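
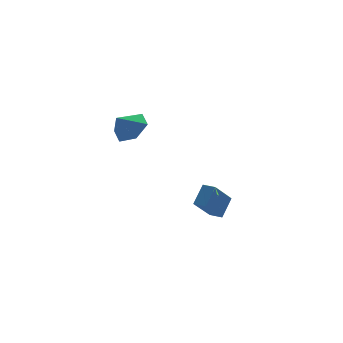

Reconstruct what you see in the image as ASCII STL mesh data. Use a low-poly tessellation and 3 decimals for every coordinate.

solid 
facet normal -0.574 -0.384 0.723
outer loop
vertex 3.252 1.464 -2.222
vertex 2.754 2.087 -2.287
vertex 2.497 0.759 -3.196
endloop
endfacet
facet normal 0.622 -0.779 0.081
outer loop
vertex 3.686 1.553 -4.693
vertex 3.252 1.464 -2.222
vertex 2.497 0.759 -3.196
endloop
endfacet
facet normal -0.574 -0.384 0.723
outer loop
vertex 2.497 0.759 -3.196
vertex 2.754 2.087 -2.287
vertex 1.999 1.381 -3.261
endloop
endfacet
facet normal -0.531 -0.497 -0.686
outer loop
vertex 1.999 1.381 -3.261
vertex 3.686 1.553 -4.693
vertex 2.497 0.759 -3.196
endloop
endfacet
facet normal 0.532 0.497 0.686
outer loop
vertex 3.252 1.464 -2.222
vertex 3.943 2.881 -3.784
vertex 2.754 2.087 -2.287
endloop
endfacet
facet normal 0.623 -0.778 0.081
outer loop
vertex 4.441 2.259 -3.719
vertex 3.252 1.464 -2.222
vertex 3.686 1.553 -4.693
endloop
endfacet
facet normal 0.531 0.497 0.686
outer loop
vertex 4.441 2.259 -3.719
vertex 3.943 2.881 -3.784
vertex 3.252 1.464 -2.222
endloop
endfacet
facet normal -0.623 0.778 -0.082
outer loop
vertex 2.754 2.087 -2.287
vertex 3.943 2.881 -3.784
vertex 1.999 1.381 -3.261
endloop
endfacet
facet normal -0.532 -0.497 -0.686
outer loop
vertex 3.188 2.176 -4.758
vertex 3.686 1.553 -4.693
vertex 1.999 1.381 -3.261
endloop
endfacet
facet normal -0.622 0.778 -0.081
outer loop
vertex 1.999 1.381 -3.261
vertex 3.943 2.881 -3.784
vertex 3.188 2.176 -4.758
endloop
endfacet
facet normal 0.574 0.384 -0.723
outer loop
vertex 3.188 2.176 -4.758
vertex 4.441 2.259 -3.719
vertex 3.686 1.553 -4.693
endloop
endfacet
facet normal 0.574 0.384 -0.723
outer loop
vertex 3.943 2.881 -3.784
vertex 4.441 2.259 -3.719
vertex 3.188 2.176 -4.758
endloop
endfacet
facet normal 0.653 0.171 -0.738
outer loop
vertex -0.763 1.503 3.888
vertex -1.485 1.129 3.162
vertex -1.471 2.188 3.42
endloop
endfacet
facet normal -0.077 0.507 0.859
outer loop
vertex -0.763 1.503 3.888
vertex -1.471 2.188 3.42
vertex -2.315 0.911 4.098
endloop
endfacet
facet normal 0.653 0.171 -0.738
outer loop
vertex -1.471 2.188 3.42
vertex -1.485 1.129 3.162
vertex -2.193 1.814 2.694
endloop
endfacet
facet normal -0.684 0.639 0.351
outer loop
vertex -1.471 2.188 3.42
vertex -2.193 1.814 2.694
vertex -2.315 0.911 4.098
endloop
endfacet
facet normal 0.653 0.171 -0.738
outer loop
vertex -2.193 1.814 2.694
vertex -1.485 1.129 3.162
vertex -2.207 0.755 2.436
endloop
endfacet
facet normal -0.997 0.030 -0.068
outer loop
vertex -2.193 1.814 2.694
vertex -2.207 0.755 2.436
vertex -2.315 0.911 4.098
endloop
endfacet
facet normal 0.653 0.171 -0.738
outer loop
vertex -2.207 0.755 2.436
vertex -1.485 1.129 3.162
vertex -1.5 0.07 2.903
endloop
endfacet
facet normal -0.703 -0.711 0.021
outer loop
vertex -2.207 0.755 2.436
vertex -1.5 0.07 2.903
vertex -2.315 0.911 4.098
endloop
endfacet
facet normal 0.653 0.171 -0.738
outer loop
vertex -1.5 0.07 2.903
vertex -1.485 1.129 3.162
vertex -0.778 0.444 3.629
endloop
endfacet
facet normal -0.095 -0.843 0.529
outer loop
vertex -1.5 0.07 2.903
vertex -0.778 0.444 3.629
vertex -2.315 0.911 4.098
endloop
endfacet
facet normal 0.653 0.171 -0.738
outer loop
vertex -0.778 0.444 3.629
vertex -1.485 1.129 3.162
vertex -0.763 1.503 3.888
endloop
endfacet
facet normal 0.218 -0.235 0.947
outer loop
vertex -0.778 0.444 3.629
vertex -0.763 1.503 3.888
vertex -2.315 0.911 4.098
endloop
endfacet

endsolid


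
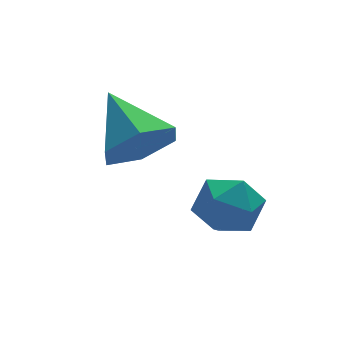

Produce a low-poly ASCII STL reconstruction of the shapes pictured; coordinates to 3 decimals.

solid 
facet normal -0.910 -0.393 0.128
outer loop
vertex 2.156 -2.205 1.268
vertex 2.393 -2.804 1.112
vertex 2.394 -2.602 1.742
endloop
endfacet
facet normal -0.816 0.171 0.553
outer loop
vertex 2.156 -2.205 1.268
vertex 2.394 -2.602 1.742
vertex 2.535 -1.955 1.75
endloop
endfacet
facet normal -0.663 0.735 0.140
outer loop
vertex 2.156 -2.205 1.268
vertex 2.535 -1.955 1.75
vertex 2.622 -1.757 1.123
endloop
endfacet
facet normal -0.665 0.517 -0.539
outer loop
vertex 2.156 -2.205 1.268
vertex 2.622 -1.757 1.123
vertex 2.533 -2.282 0.729
endloop
endfacet
facet normal -0.818 -0.181 -0.546
outer loop
vertex 2.156 -2.205 1.268
vertex 2.533 -2.282 0.729
vertex 2.393 -2.804 1.112
endloop
endfacet
facet normal -0.249 0.042 0.968
outer loop
vertex 2.535 -1.955 1.75
vertex 2.394 -2.602 1.742
vertex 3.007 -2.398 1.891
endloop
endfacet
facet normal -0.403 -0.871 0.280
outer loop
vertex 2.394 -2.602 1.742
vertex 2.393 -2.804 1.112
vertex 2.918 -2.923 1.497
endloop
endfacet
facet normal -0.253 -0.527 -0.811
outer loop
vertex 2.393 -2.804 1.112
vertex 2.533 -2.282 0.729
vertex 3.005 -2.725 0.87
endloop
endfacet
facet normal -0.006 0.601 -0.799
outer loop
vertex 2.533 -2.282 0.729
vertex 2.622 -1.757 1.123
vertex 3.146 -2.078 0.878
endloop
endfacet
facet normal -0.004 0.954 0.301
outer loop
vertex 2.622 -1.757 1.123
vertex 2.535 -1.955 1.75
vertex 3.147 -1.876 1.508
endloop
endfacet
facet normal 0.665 -0.517 0.539
outer loop
vertex 3.384 -2.475 1.352
vertex 3.007 -2.398 1.891
vertex 2.918 -2.923 1.497
endloop
endfacet
facet normal 0.663 -0.735 -0.140
outer loop
vertex 3.384 -2.475 1.352
vertex 2.918 -2.923 1.497
vertex 3.005 -2.725 0.87
endloop
endfacet
facet normal 0.816 -0.171 -0.553
outer loop
vertex 3.384 -2.475 1.352
vertex 3.005 -2.725 0.87
vertex 3.146 -2.078 0.878
endloop
endfacet
facet normal 0.910 0.393 -0.128
outer loop
vertex 3.384 -2.475 1.352
vertex 3.146 -2.078 0.878
vertex 3.147 -1.876 1.508
endloop
endfacet
facet normal 0.818 0.181 0.546
outer loop
vertex 3.384 -2.475 1.352
vertex 3.147 -1.876 1.508
vertex 3.007 -2.398 1.891
endloop
endfacet
facet normal 0.006 -0.601 0.799
outer loop
vertex 2.918 -2.923 1.497
vertex 3.007 -2.398 1.891
vertex 2.394 -2.602 1.742
endloop
endfacet
facet normal 0.004 -0.954 -0.301
outer loop
vertex 3.005 -2.725 0.87
vertex 2.918 -2.923 1.497
vertex 2.393 -2.804 1.112
endloop
endfacet
facet normal 0.249 -0.042 -0.968
outer loop
vertex 3.146 -2.078 0.878
vertex 3.005 -2.725 0.87
vertex 2.533 -2.282 0.729
endloop
endfacet
facet normal 0.403 0.871 -0.280
outer loop
vertex 3.147 -1.876 1.508
vertex 3.146 -2.078 0.878
vertex 2.622 -1.757 1.123
endloop
endfacet
facet normal 0.253 0.527 0.811
outer loop
vertex 3.007 -2.398 1.891
vertex 3.147 -1.876 1.508
vertex 2.535 -1.955 1.75
endloop
endfacet
facet normal 0.112 -0.855 -0.506
outer loop
vertex 2.336 -1.109 2.223
vertex 1.644 -1.289 2.374
vertex 1.8 -0.911 1.769
endloop
endfacet
facet normal 0.556 0.765 -0.323
outer loop
vertex 2.336 -1.109 2.223
vertex 1.8 -0.911 1.769
vertex 1.496 -0.151 3.046
endloop
endfacet
facet normal 0.112 -0.855 -0.506
outer loop
vertex 1.8 -0.911 1.769
vertex 1.644 -1.289 2.374
vertex 1.108 -1.091 1.92
endloop
endfacet
facet normal -0.320 0.779 -0.540
outer loop
vertex 1.8 -0.911 1.769
vertex 1.108 -1.091 1.92
vertex 1.496 -0.151 3.046
endloop
endfacet
facet normal 0.111 -0.856 -0.505
outer loop
vertex 1.108 -1.091 1.92
vertex 1.644 -1.289 2.374
vertex 0.953 -1.468 2.525
endloop
endfacet
facet normal -0.925 0.381 0.001
outer loop
vertex 1.108 -1.091 1.92
vertex 0.953 -1.468 2.525
vertex 1.496 -0.151 3.046
endloop
endfacet
facet normal 0.111 -0.855 -0.506
outer loop
vertex 0.953 -1.468 2.525
vertex 1.644 -1.289 2.374
vertex 1.489 -1.667 2.979
endloop
endfacet
facet normal -0.653 -0.030 0.757
outer loop
vertex 0.953 -1.468 2.525
vertex 1.489 -1.667 2.979
vertex 1.496 -0.151 3.046
endloop
endfacet
facet normal 0.112 -0.855 -0.506
outer loop
vertex 1.489 -1.667 2.979
vertex 1.644 -1.289 2.374
vertex 2.18 -1.487 2.828
endloop
endfacet
facet normal 0.224 -0.044 0.974
outer loop
vertex 1.489 -1.667 2.979
vertex 2.18 -1.487 2.828
vertex 1.496 -0.151 3.046
endloop
endfacet
facet normal 0.112 -0.855 -0.506
outer loop
vertex 2.18 -1.487 2.828
vertex 1.644 -1.289 2.374
vertex 2.336 -1.109 2.223
endloop
endfacet
facet normal 0.829 0.353 0.434
outer loop
vertex 2.18 -1.487 2.828
vertex 2.336 -1.109 2.223
vertex 1.496 -0.151 3.046
endloop
endfacet

endsolid


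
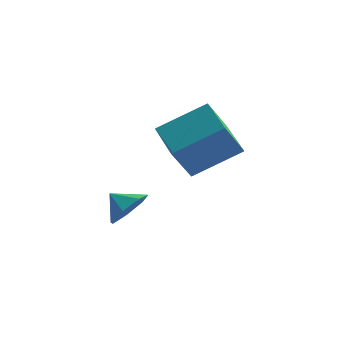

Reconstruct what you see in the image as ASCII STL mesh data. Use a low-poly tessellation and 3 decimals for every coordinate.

solid 
facet normal 0.790 -0.269 -0.550
outer loop
vertex -2.703 -0.46 -0.415
vertex -3.173 -0.208 -1.213
vertex -2.604 0.33 -0.659
endloop
endfacet
facet normal -0.049 0.300 0.953
outer loop
vertex -2.703 -0.46 -0.415
vertex -2.604 0.33 -0.659
vertex -3.987 0.068 -0.647
endloop
endfacet
facet normal 0.790 -0.269 -0.550
outer loop
vertex -2.604 0.33 -0.659
vertex -3.173 -0.208 -1.213
vertex -2.933 0.715 -1.32
endloop
endfacet
facet normal -0.151 0.820 0.552
outer loop
vertex -2.604 0.33 -0.659
vertex -2.933 0.715 -1.32
vertex -3.987 0.068 -0.647
endloop
endfacet
facet normal 0.790 -0.269 -0.550
outer loop
vertex -2.933 0.715 -1.32
vertex -3.173 -0.208 -1.213
vertex -3.443 0.405 -1.901
endloop
endfacet
facet normal -0.522 0.853 0.003
outer loop
vertex -2.933 0.715 -1.32
vertex -3.443 0.405 -1.901
vertex -3.987 0.068 -0.647
endloop
endfacet
facet normal 0.791 -0.268 -0.550
outer loop
vertex -3.443 0.405 -1.901
vertex -3.173 -0.208 -1.213
vertex -3.749 -0.368 -1.964
endloop
endfacet
facet normal -0.884 0.373 -0.283
outer loop
vertex -3.443 0.405 -1.901
vertex -3.749 -0.368 -1.964
vertex -3.987 0.068 -0.647
endloop
endfacet
facet normal 0.791 -0.269 -0.549
outer loop
vertex -3.749 -0.368 -1.964
vertex -3.173 -0.208 -1.213
vertex -3.622 -1.02 -1.462
endloop
endfacet
facet normal -0.963 -0.256 -0.089
outer loop
vertex -3.749 -0.368 -1.964
vertex -3.622 -1.02 -1.462
vertex -3.987 0.068 -0.647
endloop
endfacet
facet normal 0.791 -0.269 -0.550
outer loop
vertex -3.622 -1.02 -1.462
vertex -3.173 -0.208 -1.213
vertex -3.156 -1.061 -0.772
endloop
endfacet
facet normal -0.700 -0.564 0.439
outer loop
vertex -3.622 -1.02 -1.462
vertex -3.156 -1.061 -0.772
vertex -3.987 0.068 -0.647
endloop
endfacet
facet normal 0.790 -0.269 -0.550
outer loop
vertex -3.156 -1.061 -0.772
vertex -3.173 -0.208 -1.213
vertex -2.703 -0.46 -0.415
endloop
endfacet
facet normal -0.293 -0.315 0.903
outer loop
vertex -3.156 -1.061 -0.772
vertex -2.703 -0.46 -0.415
vertex -3.987 0.068 -0.647
endloop
endfacet
facet normal -0.293 -0.440 0.849
outer loop
vertex 0.388 -0.394 3.649
vertex -0.581 0.988 4.03
vertex -1.301 -1.29 2.602
endloop
endfacet
facet normal 0.560 -0.799 -0.220
outer loop
vertex -0.779 -0.508 1.09
vertex 0.388 -0.394 3.649
vertex -1.301 -1.29 2.602
endloop
endfacet
facet normal -0.294 -0.439 0.849
outer loop
vertex -1.301 -1.29 2.602
vertex -0.581 0.988 4.03
vertex -2.27 0.092 2.982
endloop
endfacet
facet normal -0.775 -0.411 -0.480
outer loop
vertex -2.27 0.092 2.982
vertex -0.779 -0.508 1.09
vertex -1.301 -1.29 2.602
endloop
endfacet
facet normal 0.775 0.411 0.480
outer loop
vertex 0.388 -0.394 3.649
vertex -0.059 1.77 2.518
vertex -0.581 0.988 4.03
endloop
endfacet
facet normal 0.560 -0.799 -0.220
outer loop
vertex 0.91 0.388 2.138
vertex 0.388 -0.394 3.649
vertex -0.779 -0.508 1.09
endloop
endfacet
facet normal 0.775 0.411 0.480
outer loop
vertex 0.91 0.388 2.138
vertex -0.059 1.77 2.518
vertex 0.388 -0.394 3.649
endloop
endfacet
facet normal -0.560 0.799 0.220
outer loop
vertex -0.581 0.988 4.03
vertex -0.059 1.77 2.518
vertex -2.27 0.092 2.982
endloop
endfacet
facet normal -0.775 -0.411 -0.480
outer loop
vertex -1.748 0.874 1.471
vertex -0.779 -0.508 1.09
vertex -2.27 0.092 2.982
endloop
endfacet
facet normal -0.560 0.799 0.220
outer loop
vertex -2.27 0.092 2.982
vertex -0.059 1.77 2.518
vertex -1.748 0.874 1.471
endloop
endfacet
facet normal 0.293 0.440 -0.849
outer loop
vertex -1.748 0.874 1.471
vertex 0.91 0.388 2.138
vertex -0.779 -0.508 1.09
endloop
endfacet
facet normal 0.293 0.439 -0.849
outer loop
vertex -0.059 1.77 2.518
vertex 0.91 0.388 2.138
vertex -1.748 0.874 1.471
endloop
endfacet

endsolid


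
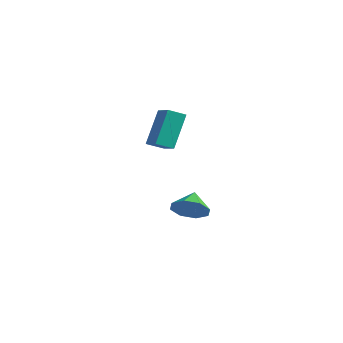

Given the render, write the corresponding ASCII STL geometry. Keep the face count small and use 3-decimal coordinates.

solid 
facet normal 0.451 -0.696 -0.559
outer loop
vertex 0.842 -2.264 -2.316
vertex 0.102 -2.195 -2.999
vertex 0.989 -1.733 -2.859
endloop
endfacet
facet normal 0.429 0.585 0.688
outer loop
vertex 0.842 -2.264 -2.316
vertex 0.989 -1.733 -2.859
vertex -0.462 -1.325 -2.301
endloop
endfacet
facet normal 0.451 -0.696 -0.559
outer loop
vertex 0.989 -1.733 -2.859
vertex 0.102 -2.195 -2.999
vertex 0.616 -1.473 -3.484
endloop
endfacet
facet normal 0.332 0.925 0.187
outer loop
vertex 0.989 -1.733 -2.859
vertex 0.616 -1.473 -3.484
vertex -0.462 -1.325 -2.301
endloop
endfacet
facet normal 0.451 -0.696 -0.559
outer loop
vertex 0.616 -1.473 -3.484
vertex 0.102 -2.195 -2.999
vertex -0.058 -1.636 -3.825
endloop
endfacet
facet normal -0.118 0.966 -0.229
outer loop
vertex 0.616 -1.473 -3.484
vertex -0.058 -1.636 -3.825
vertex -0.462 -1.325 -2.301
endloop
endfacet
facet normal 0.451 -0.696 -0.559
outer loop
vertex -0.058 -1.636 -3.825
vertex 0.102 -2.195 -2.999
vertex -0.639 -2.126 -3.683
endloop
endfacet
facet normal -0.656 0.687 -0.314
outer loop
vertex -0.058 -1.636 -3.825
vertex -0.639 -2.126 -3.683
vertex -0.462 -1.325 -2.301
endloop
endfacet
facet normal 0.451 -0.696 -0.559
outer loop
vertex -0.639 -2.126 -3.683
vertex 0.102 -2.195 -2.999
vertex -0.785 -2.657 -3.14
endloop
endfacet
facet normal -0.969 0.247 -0.019
outer loop
vertex -0.639 -2.126 -3.683
vertex -0.785 -2.657 -3.14
vertex -0.462 -1.325 -2.301
endloop
endfacet
facet normal 0.451 -0.696 -0.559
outer loop
vertex -0.785 -2.657 -3.14
vertex 0.102 -2.195 -2.999
vertex -0.412 -2.917 -2.515
endloop
endfacet
facet normal -0.871 -0.092 0.482
outer loop
vertex -0.785 -2.657 -3.14
vertex -0.412 -2.917 -2.515
vertex -0.462 -1.325 -2.301
endloop
endfacet
facet normal 0.451 -0.696 -0.559
outer loop
vertex -0.412 -2.917 -2.515
vertex 0.102 -2.195 -2.999
vertex 0.262 -2.754 -2.174
endloop
endfacet
facet normal -0.421 -0.134 0.897
outer loop
vertex -0.412 -2.917 -2.515
vertex 0.262 -2.754 -2.174
vertex -0.462 -1.325 -2.301
endloop
endfacet
facet normal 0.451 -0.696 -0.559
outer loop
vertex 0.262 -2.754 -2.174
vertex 0.102 -2.195 -2.999
vertex 0.842 -2.264 -2.316
endloop
endfacet
facet normal 0.117 0.146 0.982
outer loop
vertex 0.262 -2.754 -2.174
vertex 0.842 -2.264 -2.316
vertex -0.462 -1.325 -2.301
endloop
endfacet
facet normal -0.876 0.326 -0.355
outer loop
vertex -0.841 -3.367 3.595
vertex -0.405 -2.616 3.21
vertex -0.53 -4.456 1.827
endloop
endfacet
facet normal -0.459 -0.790 0.406
outer loop
vertex 0.565 -4.864 2.27
vertex -0.841 -3.367 3.595
vertex -0.53 -4.456 1.827
endloop
endfacet
facet normal -0.876 0.326 -0.355
outer loop
vertex -0.53 -4.456 1.827
vertex -0.405 -2.616 3.21
vertex -0.094 -3.705 1.441
endloop
endfacet
facet normal 0.148 -0.519 -0.842
outer loop
vertex -0.094 -3.705 1.441
vertex 0.565 -4.864 2.27
vertex -0.53 -4.456 1.827
endloop
endfacet
facet normal -0.148 0.518 0.843
outer loop
vertex -0.841 -3.367 3.595
vertex 0.69 -3.024 3.653
vertex -0.405 -2.616 3.21
endloop
endfacet
facet normal -0.459 -0.790 0.406
outer loop
vertex 0.254 -3.775 4.039
vertex -0.841 -3.367 3.595
vertex 0.565 -4.864 2.27
endloop
endfacet
facet normal -0.148 0.519 0.842
outer loop
vertex 0.254 -3.775 4.039
vertex 0.69 -3.024 3.653
vertex -0.841 -3.367 3.595
endloop
endfacet
facet normal 0.459 0.790 -0.406
outer loop
vertex -0.405 -2.616 3.21
vertex 0.69 -3.024 3.653
vertex -0.094 -3.705 1.441
endloop
endfacet
facet normal 0.149 -0.518 -0.842
outer loop
vertex 1.001 -4.113 1.885
vertex 0.565 -4.864 2.27
vertex -0.094 -3.705 1.441
endloop
endfacet
facet normal 0.459 0.790 -0.406
outer loop
vertex -0.094 -3.705 1.441
vertex 0.69 -3.024 3.653
vertex 1.001 -4.113 1.885
endloop
endfacet
facet normal 0.876 -0.327 0.355
outer loop
vertex 1.001 -4.113 1.885
vertex 0.254 -3.775 4.039
vertex 0.565 -4.864 2.27
endloop
endfacet
facet normal 0.876 -0.326 0.355
outer loop
vertex 0.69 -3.024 3.653
vertex 0.254 -3.775 4.039
vertex 1.001 -4.113 1.885
endloop
endfacet

endsolid


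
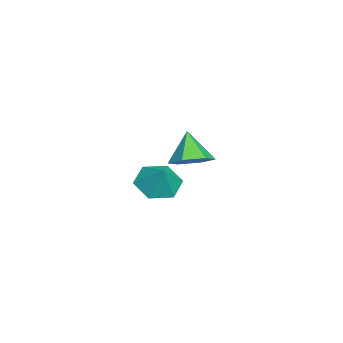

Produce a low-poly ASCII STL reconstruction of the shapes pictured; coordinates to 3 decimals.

solid 
facet normal -0.570 -0.254 -0.781
outer loop
vertex 1.525 -0.554 2.943
vertex 1.14 -1.099 3.401
vertex 0.863 -0.34 3.356
endloop
endfacet
facet normal 0.387 0.910 0.148
outer loop
vertex 1.525 -0.554 2.943
vertex 0.863 -0.34 3.356
vertex 1.72 -0.841 4.199
endloop
endfacet
facet normal -0.569 -0.254 -0.782
outer loop
vertex 0.863 -0.34 3.356
vertex 1.14 -1.099 3.401
vertex 0.477 -0.885 3.814
endloop
endfacet
facet normal -0.229 0.716 0.659
outer loop
vertex 0.863 -0.34 3.356
vertex 0.477 -0.885 3.814
vertex 1.72 -0.841 4.199
endloop
endfacet
facet normal -0.569 -0.254 -0.782
outer loop
vertex 0.477 -0.885 3.814
vertex 1.14 -1.099 3.401
vertex 0.754 -1.645 3.859
endloop
endfacet
facet normal -0.294 -0.051 0.955
outer loop
vertex 0.477 -0.885 3.814
vertex 0.754 -1.645 3.859
vertex 1.72 -0.841 4.199
endloop
endfacet
facet normal -0.569 -0.254 -0.782
outer loop
vertex 0.754 -1.645 3.859
vertex 1.14 -1.099 3.401
vertex 1.417 -1.859 3.446
endloop
endfacet
facet normal 0.259 -0.623 0.738
outer loop
vertex 0.754 -1.645 3.859
vertex 1.417 -1.859 3.446
vertex 1.72 -0.841 4.199
endloop
endfacet
facet normal -0.570 -0.254 -0.781
outer loop
vertex 1.417 -1.859 3.446
vertex 1.14 -1.099 3.401
vertex 1.802 -1.314 2.988
endloop
endfacet
facet normal 0.875 -0.428 0.226
outer loop
vertex 1.417 -1.859 3.446
vertex 1.802 -1.314 2.988
vertex 1.72 -0.841 4.199
endloop
endfacet
facet normal -0.570 -0.254 -0.781
outer loop
vertex 1.802 -1.314 2.988
vertex 1.14 -1.099 3.401
vertex 1.525 -0.554 2.943
endloop
endfacet
facet normal 0.939 0.338 -0.068
outer loop
vertex 1.802 -1.314 2.988
vertex 1.525 -0.554 2.943
vertex 1.72 -0.841 4.199
endloop
endfacet
facet normal 0.511 0.181 -0.840
outer loop
vertex -2.527 0.036 2.794
vertex -3.0 -0.499 2.391
vertex -3.216 0.291 2.43
endloop
endfacet
facet normal -0.081 0.738 0.670
outer loop
vertex -2.527 0.036 2.794
vertex -3.216 0.291 2.43
vertex -3.68 -0.741 3.509
endloop
endfacet
facet normal 0.511 0.181 -0.840
outer loop
vertex -3.216 0.291 2.43
vertex -3.0 -0.499 2.391
vertex -3.689 -0.244 2.027
endloop
endfacet
facet normal -0.803 0.564 0.194
outer loop
vertex -3.216 0.291 2.43
vertex -3.689 -0.244 2.027
vertex -3.68 -0.741 3.509
endloop
endfacet
facet normal 0.511 0.181 -0.840
outer loop
vertex -3.689 -0.244 2.027
vertex -3.0 -0.499 2.391
vertex -3.473 -1.034 1.988
endloop
endfacet
facet normal -0.962 -0.259 -0.081
outer loop
vertex -3.689 -0.244 2.027
vertex -3.473 -1.034 1.988
vertex -3.68 -0.741 3.509
endloop
endfacet
facet normal 0.511 0.181 -0.840
outer loop
vertex -3.473 -1.034 1.988
vertex -3.0 -0.499 2.391
vertex -2.784 -1.289 2.352
endloop
endfacet
facet normal -0.400 -0.909 0.121
outer loop
vertex -3.473 -1.034 1.988
vertex -2.784 -1.289 2.352
vertex -3.68 -0.741 3.509
endloop
endfacet
facet normal 0.511 0.181 -0.840
outer loop
vertex -2.784 -1.289 2.352
vertex -3.0 -0.499 2.391
vertex -2.311 -0.754 2.755
endloop
endfacet
facet normal 0.322 -0.735 0.597
outer loop
vertex -2.784 -1.289 2.352
vertex -2.311 -0.754 2.755
vertex -3.68 -0.741 3.509
endloop
endfacet
facet normal 0.511 0.181 -0.840
outer loop
vertex -2.311 -0.754 2.755
vertex -3.0 -0.499 2.391
vertex -2.527 0.036 2.794
endloop
endfacet
facet normal 0.481 0.089 0.872
outer loop
vertex -2.311 -0.754 2.755
vertex -2.527 0.036 2.794
vertex -3.68 -0.741 3.509
endloop
endfacet

endsolid


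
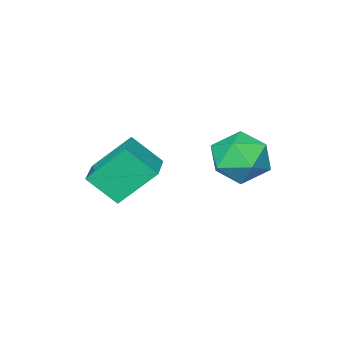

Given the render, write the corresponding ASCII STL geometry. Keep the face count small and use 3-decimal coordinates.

solid 
facet normal -0.552 0.428 0.715
outer loop
vertex 1.733 -3.861 2.243
vertex 2.821 -2.839 2.472
vertex 1.109 -2.968 1.227
endloop
endfacet
facet normal -0.721 -0.676 -0.152
outer loop
vertex 2.159 -3.781 -0.132
vertex 1.733 -3.861 2.243
vertex 1.109 -2.968 1.227
endloop
endfacet
facet normal -0.552 0.428 0.715
outer loop
vertex 1.109 -2.968 1.227
vertex 2.821 -2.839 2.472
vertex 2.197 -1.946 1.456
endloop
endfacet
facet normal -0.419 0.599 -0.682
outer loop
vertex 2.197 -1.946 1.456
vertex 2.159 -3.781 -0.132
vertex 1.109 -2.968 1.227
endloop
endfacet
facet normal 0.419 -0.599 0.682
outer loop
vertex 1.733 -3.861 2.243
vertex 3.871 -3.652 1.113
vertex 2.821 -2.839 2.472
endloop
endfacet
facet normal -0.721 -0.676 -0.152
outer loop
vertex 2.783 -4.674 0.884
vertex 1.733 -3.861 2.243
vertex 2.159 -3.781 -0.132
endloop
endfacet
facet normal 0.419 -0.599 0.682
outer loop
vertex 2.783 -4.674 0.884
vertex 3.871 -3.652 1.113
vertex 1.733 -3.861 2.243
endloop
endfacet
facet normal 0.721 0.676 0.152
outer loop
vertex 2.821 -2.839 2.472
vertex 3.871 -3.652 1.113
vertex 2.197 -1.946 1.456
endloop
endfacet
facet normal -0.419 0.599 -0.682
outer loop
vertex 3.247 -2.759 0.097
vertex 2.159 -3.781 -0.132
vertex 2.197 -1.946 1.456
endloop
endfacet
facet normal 0.721 0.676 0.152
outer loop
vertex 2.197 -1.946 1.456
vertex 3.871 -3.652 1.113
vertex 3.247 -2.759 0.097
endloop
endfacet
facet normal 0.552 -0.428 -0.715
outer loop
vertex 3.247 -2.759 0.097
vertex 2.783 -4.674 0.884
vertex 2.159 -3.781 -0.132
endloop
endfacet
facet normal 0.552 -0.428 -0.715
outer loop
vertex 3.871 -3.652 1.113
vertex 2.783 -4.674 0.884
vertex 3.247 -2.759 0.097
endloop
endfacet
facet normal -0.747 -0.583 0.320
outer loop
vertex -1.677 -1.052 1.68
vertex -1.018 -1.998 1.495
vertex -0.992 -1.462 2.531
endloop
endfacet
facet normal -0.765 0.053 0.642
outer loop
vertex -1.677 -1.052 1.68
vertex -0.992 -1.462 2.531
vertex -1.067 -0.313 2.346
endloop
endfacet
facet normal -0.821 0.555 0.136
outer loop
vertex -1.677 -1.052 1.68
vertex -1.067 -0.313 2.346
vertex -1.139 -0.137 1.194
endloop
endfacet
facet normal -0.837 0.227 -0.498
outer loop
vertex -1.677 -1.052 1.68
vertex -1.139 -0.137 1.194
vertex -1.109 -1.179 0.668
endloop
endfacet
facet normal -0.791 -0.476 -0.384
outer loop
vertex -1.677 -1.052 1.68
vertex -1.109 -1.179 0.668
vertex -1.018 -1.998 1.495
endloop
endfacet
facet normal -0.144 0.148 0.978
outer loop
vertex -1.067 -0.313 2.346
vertex -0.992 -1.462 2.531
vertex -0.031 -0.801 2.572
endloop
endfacet
facet normal -0.114 -0.881 0.459
outer loop
vertex -0.992 -1.462 2.531
vertex -1.018 -1.998 1.495
vertex -0.001 -1.843 2.046
endloop
endfacet
facet normal -0.185 -0.708 -0.681
outer loop
vertex -1.018 -1.998 1.495
vertex -1.109 -1.179 0.668
vertex -0.073 -1.667 0.894
endloop
endfacet
facet normal -0.258 0.429 -0.865
outer loop
vertex -1.109 -1.179 0.668
vertex -1.139 -0.137 1.194
vertex -0.148 -0.518 0.709
endloop
endfacet
facet normal -0.233 0.959 0.161
outer loop
vertex -1.139 -0.137 1.194
vertex -1.067 -0.313 2.346
vertex -0.122 0.018 1.745
endloop
endfacet
facet normal 0.837 -0.227 0.498
outer loop
vertex 0.537 -0.928 1.56
vertex -0.031 -0.801 2.572
vertex -0.001 -1.843 2.046
endloop
endfacet
facet normal 0.821 -0.555 -0.136
outer loop
vertex 0.537 -0.928 1.56
vertex -0.001 -1.843 2.046
vertex -0.073 -1.667 0.894
endloop
endfacet
facet normal 0.765 -0.053 -0.642
outer loop
vertex 0.537 -0.928 1.56
vertex -0.073 -1.667 0.894
vertex -0.148 -0.518 0.709
endloop
endfacet
facet normal 0.747 0.583 -0.320
outer loop
vertex 0.537 -0.928 1.56
vertex -0.148 -0.518 0.709
vertex -0.122 0.018 1.745
endloop
endfacet
facet normal 0.791 0.476 0.384
outer loop
vertex 0.537 -0.928 1.56
vertex -0.122 0.018 1.745
vertex -0.031 -0.801 2.572
endloop
endfacet
facet normal 0.258 -0.429 0.865
outer loop
vertex -0.001 -1.843 2.046
vertex -0.031 -0.801 2.572
vertex -0.992 -1.462 2.531
endloop
endfacet
facet normal 0.233 -0.959 -0.161
outer loop
vertex -0.073 -1.667 0.894
vertex -0.001 -1.843 2.046
vertex -1.018 -1.998 1.495
endloop
endfacet
facet normal 0.144 -0.148 -0.978
outer loop
vertex -0.148 -0.518 0.709
vertex -0.073 -1.667 0.894
vertex -1.109 -1.179 0.668
endloop
endfacet
facet normal 0.114 0.881 -0.459
outer loop
vertex -0.122 0.018 1.745
vertex -0.148 -0.518 0.709
vertex -1.139 -0.137 1.194
endloop
endfacet
facet normal 0.185 0.708 0.681
outer loop
vertex -0.031 -0.801 2.572
vertex -0.122 0.018 1.745
vertex -1.067 -0.313 2.346
endloop
endfacet

endsolid


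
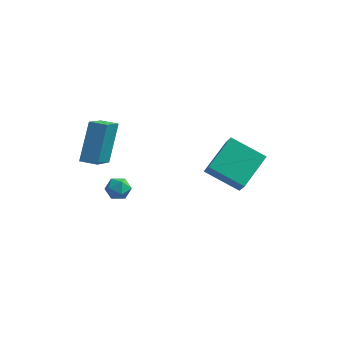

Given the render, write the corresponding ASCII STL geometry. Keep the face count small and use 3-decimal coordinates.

solid 
facet normal -0.339 0.510 -0.791
outer loop
vertex 2.452 2.041 0.961
vertex 3.001 3.73 1.815
vertex 4.16 1.902 0.14
endloop
endfacet
facet normal -0.279 -0.857 -0.434
outer loop
vertex 4.539 1.33 1.025
vertex 2.452 2.041 0.961
vertex 4.16 1.902 0.14
endloop
endfacet
facet normal -0.338 0.510 -0.791
outer loop
vertex 4.16 1.902 0.14
vertex 3.001 3.73 1.815
vertex 4.709 3.59 0.994
endloop
endfacet
facet normal 0.899 -0.074 -0.432
outer loop
vertex 4.709 3.59 0.994
vertex 4.539 1.33 1.025
vertex 4.16 1.902 0.14
endloop
endfacet
facet normal -0.899 0.073 0.432
outer loop
vertex 2.452 2.041 0.961
vertex 3.38 3.158 2.7
vertex 3.001 3.73 1.815
endloop
endfacet
facet normal -0.279 -0.857 -0.434
outer loop
vertex 2.831 1.47 1.846
vertex 2.452 2.041 0.961
vertex 4.539 1.33 1.025
endloop
endfacet
facet normal -0.899 0.074 0.432
outer loop
vertex 2.831 1.47 1.846
vertex 3.38 3.158 2.7
vertex 2.452 2.041 0.961
endloop
endfacet
facet normal 0.279 0.857 0.434
outer loop
vertex 3.001 3.73 1.815
vertex 3.38 3.158 2.7
vertex 4.709 3.59 0.994
endloop
endfacet
facet normal 0.899 -0.074 -0.432
outer loop
vertex 5.088 3.019 1.879
vertex 4.539 1.33 1.025
vertex 4.709 3.59 0.994
endloop
endfacet
facet normal 0.278 0.857 0.434
outer loop
vertex 4.709 3.59 0.994
vertex 3.38 3.158 2.7
vertex 5.088 3.019 1.879
endloop
endfacet
facet normal 0.338 -0.510 0.791
outer loop
vertex 5.088 3.019 1.879
vertex 2.831 1.47 1.846
vertex 4.539 1.33 1.025
endloop
endfacet
facet normal 0.339 -0.510 0.791
outer loop
vertex 3.38 3.158 2.7
vertex 2.831 1.47 1.846
vertex 5.088 3.019 1.879
endloop
endfacet
facet normal -1.000 0.007 0.022
outer loop
vertex -2.416 -0.879 2.872
vertex -2.369 0.381 4.601
vertex -2.43 0.705 1.718
endloop
endfacet
facet normal -0.023 -0.589 -0.808
outer loop
vertex -1.591 0.699 1.699
vertex -2.416 -0.879 2.872
vertex -2.43 0.705 1.718
endloop
endfacet
facet normal -1.000 0.006 0.022
outer loop
vertex -2.43 0.705 1.718
vertex -2.369 0.381 4.601
vertex -2.384 1.965 3.447
endloop
endfacet
facet normal -0.008 0.808 -0.589
outer loop
vertex -2.384 1.965 3.447
vertex -1.591 0.699 1.699
vertex -2.43 0.705 1.718
endloop
endfacet
facet normal 0.008 -0.808 0.589
outer loop
vertex -2.416 -0.879 2.872
vertex -1.53 0.375 4.582
vertex -2.369 0.381 4.601
endloop
endfacet
facet normal -0.022 -0.589 -0.808
outer loop
vertex -1.576 -0.885 2.853
vertex -2.416 -0.879 2.872
vertex -1.591 0.699 1.699
endloop
endfacet
facet normal 0.008 -0.808 0.589
outer loop
vertex -1.576 -0.885 2.853
vertex -1.53 0.375 4.582
vertex -2.416 -0.879 2.872
endloop
endfacet
facet normal 0.023 0.589 0.808
outer loop
vertex -2.369 0.381 4.601
vertex -1.53 0.375 4.582
vertex -2.384 1.965 3.447
endloop
endfacet
facet normal -0.008 0.808 -0.589
outer loop
vertex -1.544 1.959 3.428
vertex -1.591 0.699 1.699
vertex -2.384 1.965 3.447
endloop
endfacet
facet normal 0.022 0.589 0.808
outer loop
vertex -2.384 1.965 3.447
vertex -1.53 0.375 4.582
vertex -1.544 1.959 3.428
endloop
endfacet
facet normal 1.000 -0.007 -0.022
outer loop
vertex -1.544 1.959 3.428
vertex -1.576 -0.885 2.853
vertex -1.591 0.699 1.699
endloop
endfacet
facet normal 1.000 -0.007 -0.022
outer loop
vertex -1.53 0.375 4.582
vertex -1.576 -0.885 2.853
vertex -1.544 1.959 3.428
endloop
endfacet
facet normal -0.019 0.424 0.906
outer loop
vertex -1.363 2.185 -0.665
vertex -1.917 1.835 -0.513
vertex -1.309 1.578 -0.38
endloop
endfacet
facet normal 0.651 0.369 0.663
outer loop
vertex -1.363 2.185 -0.665
vertex -1.309 1.578 -0.38
vertex -0.896 1.751 -0.882
endloop
endfacet
facet normal 0.691 0.722 0.044
outer loop
vertex -1.363 2.185 -0.665
vertex -0.896 1.751 -0.882
vertex -1.248 2.115 -1.325
endloop
endfacet
facet normal 0.047 0.994 -0.097
outer loop
vertex -1.363 2.185 -0.665
vertex -1.248 2.115 -1.325
vertex -1.879 2.167 -1.097
endloop
endfacet
facet normal -0.393 0.810 0.435
outer loop
vertex -1.363 2.185 -0.665
vertex -1.879 2.167 -1.097
vertex -1.917 1.835 -0.513
endloop
endfacet
facet normal 0.783 -0.319 0.534
outer loop
vertex -0.896 1.751 -0.882
vertex -1.309 1.578 -0.38
vertex -1.161 1.133 -0.863
endloop
endfacet
facet normal -0.300 -0.231 0.925
outer loop
vertex -1.309 1.578 -0.38
vertex -1.917 1.835 -0.513
vertex -1.792 1.185 -0.635
endloop
endfacet
facet normal -0.905 0.393 0.165
outer loop
vertex -1.917 1.835 -0.513
vertex -1.879 2.167 -1.097
vertex -2.144 1.549 -1.078
endloop
endfacet
facet normal -0.195 0.691 -0.696
outer loop
vertex -1.879 2.167 -1.097
vertex -1.248 2.115 -1.325
vertex -1.731 1.722 -1.58
endloop
endfacet
facet normal 0.848 0.251 -0.468
outer loop
vertex -1.248 2.115 -1.325
vertex -0.896 1.751 -0.882
vertex -1.123 1.465 -1.447
endloop
endfacet
facet normal -0.047 -0.994 0.097
outer loop
vertex -1.677 1.115 -1.295
vertex -1.161 1.133 -0.863
vertex -1.792 1.185 -0.635
endloop
endfacet
facet normal -0.691 -0.722 -0.044
outer loop
vertex -1.677 1.115 -1.295
vertex -1.792 1.185 -0.635
vertex -2.144 1.549 -1.078
endloop
endfacet
facet normal -0.651 -0.369 -0.663
outer loop
vertex -1.677 1.115 -1.295
vertex -2.144 1.549 -1.078
vertex -1.731 1.722 -1.58
endloop
endfacet
facet normal 0.019 -0.424 -0.906
outer loop
vertex -1.677 1.115 -1.295
vertex -1.731 1.722 -1.58
vertex -1.123 1.465 -1.447
endloop
endfacet
facet normal 0.393 -0.810 -0.435
outer loop
vertex -1.677 1.115 -1.295
vertex -1.123 1.465 -1.447
vertex -1.161 1.133 -0.863
endloop
endfacet
facet normal 0.195 -0.691 0.696
outer loop
vertex -1.792 1.185 -0.635
vertex -1.161 1.133 -0.863
vertex -1.309 1.578 -0.38
endloop
endfacet
facet normal -0.848 -0.251 0.468
outer loop
vertex -2.144 1.549 -1.078
vertex -1.792 1.185 -0.635
vertex -1.917 1.835 -0.513
endloop
endfacet
facet normal -0.783 0.319 -0.534
outer loop
vertex -1.731 1.722 -1.58
vertex -2.144 1.549 -1.078
vertex -1.879 2.167 -1.097
endloop
endfacet
facet normal 0.300 0.231 -0.925
outer loop
vertex -1.123 1.465 -1.447
vertex -1.731 1.722 -1.58
vertex -1.248 2.115 -1.325
endloop
endfacet
facet normal 0.905 -0.393 -0.165
outer loop
vertex -1.161 1.133 -0.863
vertex -1.123 1.465 -1.447
vertex -0.896 1.751 -0.882
endloop
endfacet

endsolid


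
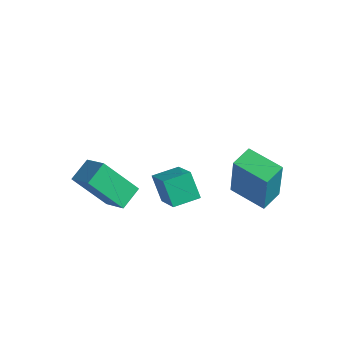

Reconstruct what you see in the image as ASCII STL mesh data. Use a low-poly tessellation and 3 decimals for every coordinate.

solid 
facet normal -0.588 0.211 0.781
outer loop
vertex -0.417 -1.185 -0.273
vertex 0.052 -0.263 -0.169
vertex -1.531 -0.501 -1.297
endloop
endfacet
facet normal -0.451 -0.887 -0.101
outer loop
vertex -0.872 -0.737 -2.171
vertex -0.417 -1.185 -0.273
vertex -1.531 -0.501 -1.297
endloop
endfacet
facet normal -0.588 0.210 0.781
outer loop
vertex -1.531 -0.501 -1.297
vertex 0.052 -0.263 -0.169
vertex -1.062 0.421 -1.192
endloop
endfacet
facet normal -0.671 0.412 -0.617
outer loop
vertex -1.062 0.421 -1.192
vertex -0.872 -0.737 -2.171
vertex -1.531 -0.501 -1.297
endloop
endfacet
facet normal 0.671 -0.411 0.617
outer loop
vertex -0.417 -1.185 -0.273
vertex 0.711 -0.499 -1.043
vertex 0.052 -0.263 -0.169
endloop
endfacet
facet normal -0.452 -0.887 -0.101
outer loop
vertex 0.242 -1.421 -1.148
vertex -0.417 -1.185 -0.273
vertex -0.872 -0.737 -2.171
endloop
endfacet
facet normal 0.671 -0.412 0.617
outer loop
vertex 0.242 -1.421 -1.148
vertex 0.711 -0.499 -1.043
vertex -0.417 -1.185 -0.273
endloop
endfacet
facet normal 0.452 0.887 0.101
outer loop
vertex 0.052 -0.263 -0.169
vertex 0.711 -0.499 -1.043
vertex -1.062 0.421 -1.192
endloop
endfacet
facet normal -0.671 0.411 -0.617
outer loop
vertex -0.403 0.185 -2.067
vertex -0.872 -0.737 -2.171
vertex -1.062 0.421 -1.192
endloop
endfacet
facet normal 0.452 0.887 0.101
outer loop
vertex -1.062 0.421 -1.192
vertex 0.711 -0.499 -1.043
vertex -0.403 0.185 -2.067
endloop
endfacet
facet normal 0.588 -0.211 -0.781
outer loop
vertex -0.403 0.185 -2.067
vertex 0.242 -1.421 -1.148
vertex -0.872 -0.737 -2.171
endloop
endfacet
facet normal 0.588 -0.210 -0.781
outer loop
vertex 0.711 -0.499 -1.043
vertex 0.242 -1.421 -1.148
vertex -0.403 0.185 -2.067
endloop
endfacet
facet normal -0.991 -0.044 0.125
outer loop
vertex -0.329 2.642 -2.286
vertex -0.357 3.595 -2.174
vertex -0.6 2.878 -4.355
endloop
endfacet
facet normal 0.029 -0.993 -0.117
outer loop
vertex 0.917 2.945 -4.546
vertex -0.329 2.642 -2.286
vertex -0.6 2.878 -4.355
endloop
endfacet
facet normal -0.991 -0.044 0.125
outer loop
vertex -0.6 2.878 -4.355
vertex -0.357 3.595 -2.174
vertex -0.628 3.831 -4.243
endloop
endfacet
facet normal -0.129 0.112 -0.985
outer loop
vertex -0.628 3.831 -4.243
vertex 0.917 2.945 -4.546
vertex -0.6 2.878 -4.355
endloop
endfacet
facet normal 0.129 -0.112 0.985
outer loop
vertex -0.329 2.642 -2.286
vertex 1.16 3.662 -2.365
vertex -0.357 3.595 -2.174
endloop
endfacet
facet normal 0.029 -0.993 -0.117
outer loop
vertex 1.188 2.709 -2.477
vertex -0.329 2.642 -2.286
vertex 0.917 2.945 -4.546
endloop
endfacet
facet normal 0.129 -0.112 0.985
outer loop
vertex 1.188 2.709 -2.477
vertex 1.16 3.662 -2.365
vertex -0.329 2.642 -2.286
endloop
endfacet
facet normal -0.029 0.993 0.117
outer loop
vertex -0.357 3.595 -2.174
vertex 1.16 3.662 -2.365
vertex -0.628 3.831 -4.243
endloop
endfacet
facet normal -0.129 0.112 -0.985
outer loop
vertex 0.889 3.898 -4.434
vertex 0.917 2.945 -4.546
vertex -0.628 3.831 -4.243
endloop
endfacet
facet normal -0.029 0.993 0.117
outer loop
vertex -0.628 3.831 -4.243
vertex 1.16 3.662 -2.365
vertex 0.889 3.898 -4.434
endloop
endfacet
facet normal 0.991 0.044 -0.125
outer loop
vertex 0.889 3.898 -4.434
vertex 1.188 2.709 -2.477
vertex 0.917 2.945 -4.546
endloop
endfacet
facet normal 0.991 0.044 -0.125
outer loop
vertex 1.16 3.662 -2.365
vertex 1.188 2.709 -2.477
vertex 0.889 3.898 -4.434
endloop
endfacet
facet normal -0.570 -0.360 0.738
outer loop
vertex -3.859 -0.465 -2.188
vertex -4.916 -0.222 -2.886
vertex -3.802 -1.397 -2.598
endloop
endfacet
facet normal 0.819 -0.188 0.541
outer loop
vertex -2.724 -0.718 -3.994
vertex -3.859 -0.465 -2.188
vertex -3.802 -1.397 -2.598
endloop
endfacet
facet normal -0.570 -0.359 0.739
outer loop
vertex -3.802 -1.397 -2.598
vertex -4.916 -0.222 -2.886
vertex -4.86 -1.154 -3.296
endloop
endfacet
facet normal 0.055 -0.914 -0.402
outer loop
vertex -4.86 -1.154 -3.296
vertex -2.724 -0.718 -3.994
vertex -3.802 -1.397 -2.598
endloop
endfacet
facet normal -0.055 0.914 0.402
outer loop
vertex -3.859 -0.465 -2.188
vertex -3.838 0.457 -4.282
vertex -4.916 -0.222 -2.886
endloop
endfacet
facet normal 0.819 -0.189 0.541
outer loop
vertex -2.78 0.214 -3.584
vertex -3.859 -0.465 -2.188
vertex -2.724 -0.718 -3.994
endloop
endfacet
facet normal -0.055 0.914 0.402
outer loop
vertex -2.78 0.214 -3.584
vertex -3.838 0.457 -4.282
vertex -3.859 -0.465 -2.188
endloop
endfacet
facet normal -0.820 0.189 -0.541
outer loop
vertex -4.916 -0.222 -2.886
vertex -3.838 0.457 -4.282
vertex -4.86 -1.154 -3.296
endloop
endfacet
facet normal 0.055 -0.914 -0.402
outer loop
vertex -3.781 -0.475 -4.692
vertex -2.724 -0.718 -3.994
vertex -4.86 -1.154 -3.296
endloop
endfacet
facet normal -0.819 0.188 -0.542
outer loop
vertex -4.86 -1.154 -3.296
vertex -3.838 0.457 -4.282
vertex -3.781 -0.475 -4.692
endloop
endfacet
facet normal 0.570 0.359 -0.739
outer loop
vertex -3.781 -0.475 -4.692
vertex -2.78 0.214 -3.584
vertex -2.724 -0.718 -3.994
endloop
endfacet
facet normal 0.570 0.360 -0.739
outer loop
vertex -3.838 0.457 -4.282
vertex -2.78 0.214 -3.584
vertex -3.781 -0.475 -4.692
endloop
endfacet

endsolid


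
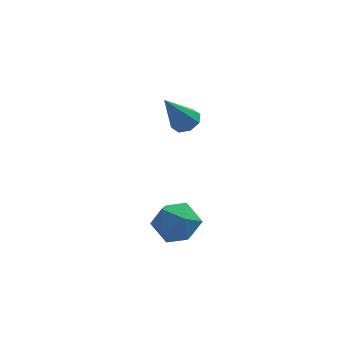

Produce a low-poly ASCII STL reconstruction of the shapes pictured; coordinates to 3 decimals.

solid 
facet normal 0.466 0.249 -0.849
outer loop
vertex 1.641 3.528 0.176
vertex 1.221 3.894 0.053
vertex 1.716 3.927 0.334
endloop
endfacet
facet normal 0.685 -0.376 0.624
outer loop
vertex 1.641 3.528 0.176
vertex 1.716 3.927 0.334
vertex 0.459 3.486 1.447
endloop
endfacet
facet normal 0.466 0.249 -0.849
outer loop
vertex 1.716 3.927 0.334
vertex 1.221 3.894 0.053
vertex 1.502 4.307 0.328
endloop
endfacet
facet normal 0.560 0.327 0.762
outer loop
vertex 1.716 3.927 0.334
vertex 1.502 4.307 0.328
vertex 0.459 3.486 1.447
endloop
endfacet
facet normal 0.465 0.249 -0.849
outer loop
vertex 1.502 4.307 0.328
vertex 1.221 3.894 0.053
vertex 1.123 4.445 0.161
endloop
endfacet
facet normal 0.023 0.796 0.605
outer loop
vertex 1.502 4.307 0.328
vertex 1.123 4.445 0.161
vertex 0.459 3.486 1.447
endloop
endfacet
facet normal 0.465 0.249 -0.849
outer loop
vertex 1.123 4.445 0.161
vertex 1.221 3.894 0.053
vertex 0.802 4.26 -0.069
endloop
endfacet
facet normal -0.610 0.753 0.246
outer loop
vertex 1.123 4.445 0.161
vertex 0.802 4.26 -0.069
vertex 0.459 3.486 1.447
endloop
endfacet
facet normal 0.464 0.248 -0.850
outer loop
vertex 0.802 4.26 -0.069
vertex 1.221 3.894 0.053
vertex 0.726 3.861 -0.227
endloop
endfacet
facet normal -0.969 0.226 -0.104
outer loop
vertex 0.802 4.26 -0.069
vertex 0.726 3.861 -0.227
vertex 0.459 3.486 1.447
endloop
endfacet
facet normal 0.464 0.249 -0.850
outer loop
vertex 0.726 3.861 -0.227
vertex 1.221 3.894 0.053
vertex 0.941 3.481 -0.221
endloop
endfacet
facet normal -0.843 -0.481 -0.242
outer loop
vertex 0.726 3.861 -0.227
vertex 0.941 3.481 -0.221
vertex 0.459 3.486 1.447
endloop
endfacet
facet normal 0.464 0.249 -0.850
outer loop
vertex 0.941 3.481 -0.221
vertex 1.221 3.894 0.053
vertex 1.319 3.343 -0.055
endloop
endfacet
facet normal -0.308 -0.947 -0.086
outer loop
vertex 0.941 3.481 -0.221
vertex 1.319 3.343 -0.055
vertex 0.459 3.486 1.447
endloop
endfacet
facet normal 0.466 0.249 -0.849
outer loop
vertex 1.319 3.343 -0.055
vertex 1.221 3.894 0.053
vertex 1.641 3.528 0.176
endloop
endfacet
facet normal 0.325 -0.906 0.272
outer loop
vertex 1.319 3.343 -0.055
vertex 1.641 3.528 0.176
vertex 0.459 3.486 1.447
endloop
endfacet
facet normal -0.905 -0.240 0.353
outer loop
vertex -0.188 1.799 -3.53
vertex 0.125 0.96 -3.297
vertex 0.176 1.658 -2.692
endloop
endfacet
facet normal -0.783 0.461 0.418
outer loop
vertex -0.188 1.799 -3.53
vertex 0.176 1.658 -2.692
vertex 0.38 2.429 -3.161
endloop
endfacet
facet normal -0.651 0.723 -0.232
outer loop
vertex -0.188 1.799 -3.53
vertex 0.38 2.429 -3.161
vertex 0.454 2.208 -4.056
endloop
endfacet
facet normal -0.691 0.186 -0.699
outer loop
vertex -0.188 1.799 -3.53
vertex 0.454 2.208 -4.056
vertex 0.296 1.301 -4.141
endloop
endfacet
facet normal -0.848 -0.410 -0.337
outer loop
vertex -0.188 1.799 -3.53
vertex 0.296 1.301 -4.141
vertex 0.125 0.96 -3.297
endloop
endfacet
facet normal -0.196 0.547 0.814
outer loop
vertex 0.38 2.429 -3.161
vertex 0.176 1.658 -2.692
vertex 1.044 1.979 -2.699
endloop
endfacet
facet normal -0.392 -0.586 0.709
outer loop
vertex 0.176 1.658 -2.692
vertex 0.125 0.96 -3.297
vertex 0.886 1.072 -2.784
endloop
endfacet
facet normal -0.300 -0.862 -0.409
outer loop
vertex 0.125 0.96 -3.297
vertex 0.296 1.301 -4.141
vertex 0.96 0.851 -3.679
endloop
endfacet
facet normal -0.045 0.101 -0.994
outer loop
vertex 0.296 1.301 -4.141
vertex 0.454 2.208 -4.056
vertex 1.164 1.622 -4.148
endloop
endfacet
facet normal 0.018 0.971 -0.238
outer loop
vertex 0.454 2.208 -4.056
vertex 0.38 2.429 -3.161
vertex 1.215 2.32 -3.543
endloop
endfacet
facet normal 0.691 -0.186 0.699
outer loop
vertex 1.528 1.481 -3.31
vertex 1.044 1.979 -2.699
vertex 0.886 1.072 -2.784
endloop
endfacet
facet normal 0.651 -0.723 0.232
outer loop
vertex 1.528 1.481 -3.31
vertex 0.886 1.072 -2.784
vertex 0.96 0.851 -3.679
endloop
endfacet
facet normal 0.783 -0.461 -0.418
outer loop
vertex 1.528 1.481 -3.31
vertex 0.96 0.851 -3.679
vertex 1.164 1.622 -4.148
endloop
endfacet
facet normal 0.905 0.240 -0.353
outer loop
vertex 1.528 1.481 -3.31
vertex 1.164 1.622 -4.148
vertex 1.215 2.32 -3.543
endloop
endfacet
facet normal 0.848 0.410 0.337
outer loop
vertex 1.528 1.481 -3.31
vertex 1.215 2.32 -3.543
vertex 1.044 1.979 -2.699
endloop
endfacet
facet normal 0.045 -0.101 0.994
outer loop
vertex 0.886 1.072 -2.784
vertex 1.044 1.979 -2.699
vertex 0.176 1.658 -2.692
endloop
endfacet
facet normal -0.018 -0.971 0.238
outer loop
vertex 0.96 0.851 -3.679
vertex 0.886 1.072 -2.784
vertex 0.125 0.96 -3.297
endloop
endfacet
facet normal 0.196 -0.547 -0.814
outer loop
vertex 1.164 1.622 -4.148
vertex 0.96 0.851 -3.679
vertex 0.296 1.301 -4.141
endloop
endfacet
facet normal 0.392 0.586 -0.709
outer loop
vertex 1.215 2.32 -3.543
vertex 1.164 1.622 -4.148
vertex 0.454 2.208 -4.056
endloop
endfacet
facet normal 0.300 0.862 0.409
outer loop
vertex 1.044 1.979 -2.699
vertex 1.215 2.32 -3.543
vertex 0.38 2.429 -3.161
endloop
endfacet

endsolid


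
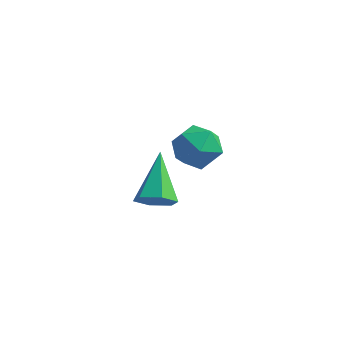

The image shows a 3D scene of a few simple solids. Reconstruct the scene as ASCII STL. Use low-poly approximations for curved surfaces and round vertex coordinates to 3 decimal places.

solid 
facet normal 0.253 -0.780 -0.573
outer loop
vertex -1.515 -2.737 -3.193
vertex -2.105 -2.862 -3.284
vertex -1.81 -2.487 -3.664
endloop
endfacet
facet normal 0.718 0.691 -0.083
outer loop
vertex -1.515 -2.737 -3.193
vertex -1.81 -2.487 -3.664
vertex -2.515 -1.598 -2.356
endloop
endfacet
facet normal 0.252 -0.779 -0.573
outer loop
vertex -1.81 -2.487 -3.664
vertex -2.105 -2.862 -3.284
vertex -2.4 -2.611 -3.755
endloop
endfacet
facet normal -0.078 0.804 -0.589
outer loop
vertex -1.81 -2.487 -3.664
vertex -2.4 -2.611 -3.755
vertex -2.515 -1.598 -2.356
endloop
endfacet
facet normal 0.252 -0.779 -0.573
outer loop
vertex -2.4 -2.611 -3.755
vertex -2.105 -2.862 -3.284
vertex -2.695 -2.986 -3.375
endloop
endfacet
facet normal -0.875 0.355 -0.329
outer loop
vertex -2.4 -2.611 -3.755
vertex -2.695 -2.986 -3.375
vertex -2.515 -1.598 -2.356
endloop
endfacet
facet normal 0.252 -0.779 -0.573
outer loop
vertex -2.695 -2.986 -3.375
vertex -2.105 -2.862 -3.284
vertex -2.4 -3.237 -2.904
endloop
endfacet
facet normal -0.875 -0.208 0.437
outer loop
vertex -2.695 -2.986 -3.375
vertex -2.4 -3.237 -2.904
vertex -2.515 -1.598 -2.356
endloop
endfacet
facet normal 0.253 -0.780 -0.573
outer loop
vertex -2.4 -3.237 -2.904
vertex -2.105 -2.862 -3.284
vertex -1.81 -3.112 -2.813
endloop
endfacet
facet normal -0.078 -0.321 0.944
outer loop
vertex -2.4 -3.237 -2.904
vertex -1.81 -3.112 -2.813
vertex -2.515 -1.598 -2.356
endloop
endfacet
facet normal 0.253 -0.780 -0.573
outer loop
vertex -1.81 -3.112 -2.813
vertex -2.105 -2.862 -3.284
vertex -1.515 -2.737 -3.193
endloop
endfacet
facet normal 0.718 0.128 0.684
outer loop
vertex -1.81 -3.112 -2.813
vertex -1.515 -2.737 -3.193
vertex -2.515 -1.598 -2.356
endloop
endfacet
facet normal 0.217 0.827 -0.518
outer loop
vertex -1.989 0.872 -4.469
vertex -2.687 1.217 -4.21
vertex -1.998 1.309 -3.775
endloop
endfacet
facet normal 0.813 0.497 -0.303
outer loop
vertex -1.989 0.872 -4.469
vertex -1.998 1.309 -3.775
vertex -1.58 0.604 -3.81
endloop
endfacet
facet normal 0.806 -0.166 -0.568
outer loop
vertex -1.989 0.872 -4.469
vertex -1.58 0.604 -3.81
vertex -2.011 0.077 -4.268
endloop
endfacet
facet normal 0.206 -0.245 -0.947
outer loop
vertex -1.989 0.872 -4.469
vertex -2.011 0.077 -4.268
vertex -2.695 0.456 -4.515
endloop
endfacet
facet normal -0.158 0.369 -0.916
outer loop
vertex -1.989 0.872 -4.469
vertex -2.695 0.456 -4.515
vertex -2.687 1.217 -4.21
endloop
endfacet
facet normal 0.794 0.450 0.409
outer loop
vertex -1.58 0.604 -3.81
vertex -1.998 1.309 -3.775
vertex -2.025 0.784 -3.145
endloop
endfacet
facet normal -0.169 0.984 0.060
outer loop
vertex -1.998 1.309 -3.775
vertex -2.687 1.217 -4.21
vertex -2.709 1.163 -3.392
endloop
endfacet
facet normal -0.775 0.242 -0.584
outer loop
vertex -2.687 1.217 -4.21
vertex -2.695 0.456 -4.515
vertex -3.14 0.636 -3.85
endloop
endfacet
facet normal -0.187 -0.751 -0.634
outer loop
vertex -2.695 0.456 -4.515
vertex -2.011 0.077 -4.268
vertex -2.722 -0.069 -3.885
endloop
endfacet
facet normal 0.782 -0.622 -0.020
outer loop
vertex -2.011 0.077 -4.268
vertex -1.58 0.604 -3.81
vertex -2.033 0.023 -3.45
endloop
endfacet
facet normal -0.206 0.245 0.947
outer loop
vertex -2.731 0.368 -3.191
vertex -2.025 0.784 -3.145
vertex -2.709 1.163 -3.392
endloop
endfacet
facet normal -0.806 0.166 0.568
outer loop
vertex -2.731 0.368 -3.191
vertex -2.709 1.163 -3.392
vertex -3.14 0.636 -3.85
endloop
endfacet
facet normal -0.813 -0.497 0.303
outer loop
vertex -2.731 0.368 -3.191
vertex -3.14 0.636 -3.85
vertex -2.722 -0.069 -3.885
endloop
endfacet
facet normal -0.217 -0.827 0.518
outer loop
vertex -2.731 0.368 -3.191
vertex -2.722 -0.069 -3.885
vertex -2.033 0.023 -3.45
endloop
endfacet
facet normal 0.158 -0.369 0.916
outer loop
vertex -2.731 0.368 -3.191
vertex -2.033 0.023 -3.45
vertex -2.025 0.784 -3.145
endloop
endfacet
facet normal 0.187 0.751 0.634
outer loop
vertex -2.709 1.163 -3.392
vertex -2.025 0.784 -3.145
vertex -1.998 1.309 -3.775
endloop
endfacet
facet normal -0.782 0.622 0.020
outer loop
vertex -3.14 0.636 -3.85
vertex -2.709 1.163 -3.392
vertex -2.687 1.217 -4.21
endloop
endfacet
facet normal -0.794 -0.450 -0.409
outer loop
vertex -2.722 -0.069 -3.885
vertex -3.14 0.636 -3.85
vertex -2.695 0.456 -4.515
endloop
endfacet
facet normal 0.169 -0.984 -0.060
outer loop
vertex -2.033 0.023 -3.45
vertex -2.722 -0.069 -3.885
vertex -2.011 0.077 -4.268
endloop
endfacet
facet normal 0.775 -0.242 0.584
outer loop
vertex -2.025 0.784 -3.145
vertex -2.033 0.023 -3.45
vertex -1.58 0.604 -3.81
endloop
endfacet

endsolid


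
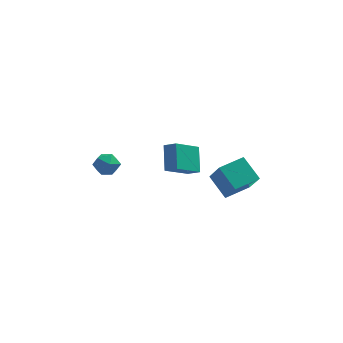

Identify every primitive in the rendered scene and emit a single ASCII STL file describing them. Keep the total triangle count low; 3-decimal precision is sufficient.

solid 
facet normal -0.785 -0.603 -0.143
outer loop
vertex 2.625 0.29 -1.998
vertex 2.033 1.442 -3.6
vertex 3.58 -0.7 -3.063
endloop
endfacet
facet normal 0.287 -0.560 0.777
outer loop
vertex 4.907 0.318 -2.82
vertex 2.625 0.29 -1.998
vertex 3.58 -0.7 -3.063
endloop
endfacet
facet normal -0.785 -0.603 -0.144
outer loop
vertex 3.58 -0.7 -3.063
vertex 2.033 1.442 -3.6
vertex 2.989 0.451 -4.665
endloop
endfacet
facet normal 0.549 -0.570 -0.612
outer loop
vertex 2.989 0.451 -4.665
vertex 4.907 0.318 -2.82
vertex 3.58 -0.7 -3.063
endloop
endfacet
facet normal -0.549 0.569 0.612
outer loop
vertex 2.625 0.29 -1.998
vertex 3.36 2.46 -3.357
vertex 2.033 1.442 -3.6
endloop
endfacet
facet normal 0.287 -0.559 0.778
outer loop
vertex 3.951 1.309 -1.755
vertex 2.625 0.29 -1.998
vertex 4.907 0.318 -2.82
endloop
endfacet
facet normal -0.549 0.569 0.612
outer loop
vertex 3.951 1.309 -1.755
vertex 3.36 2.46 -3.357
vertex 2.625 0.29 -1.998
endloop
endfacet
facet normal -0.287 0.559 -0.778
outer loop
vertex 2.033 1.442 -3.6
vertex 3.36 2.46 -3.357
vertex 2.989 0.451 -4.665
endloop
endfacet
facet normal 0.549 -0.569 -0.612
outer loop
vertex 4.315 1.47 -4.422
vertex 4.907 0.318 -2.82
vertex 2.989 0.451 -4.665
endloop
endfacet
facet normal -0.287 0.559 -0.778
outer loop
vertex 2.989 0.451 -4.665
vertex 3.36 2.46 -3.357
vertex 4.315 1.47 -4.422
endloop
endfacet
facet normal 0.785 0.603 0.144
outer loop
vertex 4.315 1.47 -4.422
vertex 3.951 1.309 -1.755
vertex 4.907 0.318 -2.82
endloop
endfacet
facet normal 0.785 0.603 0.144
outer loop
vertex 3.36 2.46 -3.357
vertex 3.951 1.309 -1.755
vertex 4.315 1.47 -4.422
endloop
endfacet
facet normal -0.716 0.691 -0.100
outer loop
vertex -3.926 0.912 -2.48
vertex -4.506 0.362 -2.13
vertex -4.054 0.904 -1.617
endloop
endfacet
facet normal -0.079 0.997 -0.002
outer loop
vertex -3.926 0.912 -2.48
vertex -4.054 0.904 -1.617
vertex -3.245 0.967 -1.938
endloop
endfacet
facet normal 0.355 0.774 -0.525
outer loop
vertex -3.926 0.912 -2.48
vertex -3.245 0.967 -1.938
vertex -3.197 0.463 -2.649
endloop
endfacet
facet normal -0.015 0.331 -0.943
outer loop
vertex -3.926 0.912 -2.48
vertex -3.197 0.463 -2.649
vertex -3.976 0.09 -2.768
endloop
endfacet
facet normal -0.676 0.280 -0.681
outer loop
vertex -3.926 0.912 -2.48
vertex -3.976 0.09 -2.768
vertex -4.506 0.362 -2.13
endloop
endfacet
facet normal 0.186 0.763 0.618
outer loop
vertex -3.245 0.967 -1.938
vertex -4.054 0.904 -1.617
vertex -3.404 0.45 -1.252
endloop
endfacet
facet normal -0.846 0.269 0.461
outer loop
vertex -4.054 0.904 -1.617
vertex -4.506 0.362 -2.13
vertex -4.183 0.077 -1.371
endloop
endfacet
facet normal -0.782 -0.397 -0.480
outer loop
vertex -4.506 0.362 -2.13
vertex -3.976 0.09 -2.768
vertex -4.135 -0.427 -2.082
endloop
endfacet
facet normal 0.289 -0.314 -0.904
outer loop
vertex -3.976 0.09 -2.768
vertex -3.197 0.463 -2.649
vertex -3.326 -0.364 -2.403
endloop
endfacet
facet normal 0.887 0.403 -0.226
outer loop
vertex -3.197 0.463 -2.649
vertex -3.245 0.967 -1.938
vertex -2.874 0.178 -1.89
endloop
endfacet
facet normal 0.015 -0.331 0.943
outer loop
vertex -3.454 -0.372 -1.54
vertex -3.404 0.45 -1.252
vertex -4.183 0.077 -1.371
endloop
endfacet
facet normal -0.355 -0.774 0.525
outer loop
vertex -3.454 -0.372 -1.54
vertex -4.183 0.077 -1.371
vertex -4.135 -0.427 -2.082
endloop
endfacet
facet normal 0.079 -0.997 0.002
outer loop
vertex -3.454 -0.372 -1.54
vertex -4.135 -0.427 -2.082
vertex -3.326 -0.364 -2.403
endloop
endfacet
facet normal 0.716 -0.691 0.100
outer loop
vertex -3.454 -0.372 -1.54
vertex -3.326 -0.364 -2.403
vertex -2.874 0.178 -1.89
endloop
endfacet
facet normal 0.676 -0.280 0.681
outer loop
vertex -3.454 -0.372 -1.54
vertex -2.874 0.178 -1.89
vertex -3.404 0.45 -1.252
endloop
endfacet
facet normal -0.289 0.314 0.904
outer loop
vertex -4.183 0.077 -1.371
vertex -3.404 0.45 -1.252
vertex -4.054 0.904 -1.617
endloop
endfacet
facet normal -0.887 -0.403 0.226
outer loop
vertex -4.135 -0.427 -2.082
vertex -4.183 0.077 -1.371
vertex -4.506 0.362 -2.13
endloop
endfacet
facet normal -0.186 -0.763 -0.618
outer loop
vertex -3.326 -0.364 -2.403
vertex -4.135 -0.427 -2.082
vertex -3.976 0.09 -2.768
endloop
endfacet
facet normal 0.846 -0.269 -0.461
outer loop
vertex -2.874 0.178 -1.89
vertex -3.326 -0.364 -2.403
vertex -3.197 0.463 -2.649
endloop
endfacet
facet normal 0.782 0.397 0.480
outer loop
vertex -3.404 0.45 -1.252
vertex -2.874 0.178 -1.89
vertex -3.245 0.967 -1.938
endloop
endfacet
facet normal -0.597 -0.602 0.531
outer loop
vertex 0.249 -0.365 0.367
vertex -0.453 -0.033 -0.046
vertex 0.392 -1.597 -0.868
endloop
endfacet
facet normal 0.798 -0.378 0.470
outer loop
vertex 1.593 -0.387 -1.934
vertex 0.249 -0.365 0.367
vertex 0.392 -1.597 -0.868
endloop
endfacet
facet normal -0.597 -0.602 0.530
outer loop
vertex 0.392 -1.597 -0.868
vertex -0.453 -0.033 -0.046
vertex -0.31 -1.264 -1.281
endloop
endfacet
facet normal 0.082 -0.703 -0.706
outer loop
vertex -0.31 -1.264 -1.281
vertex 1.593 -0.387 -1.934
vertex 0.392 -1.597 -0.868
endloop
endfacet
facet normal -0.082 0.704 0.706
outer loop
vertex 0.249 -0.365 0.367
vertex 0.748 1.177 -1.112
vertex -0.453 -0.033 -0.046
endloop
endfacet
facet normal 0.798 -0.378 0.470
outer loop
vertex 1.45 0.844 -0.699
vertex 0.249 -0.365 0.367
vertex 1.593 -0.387 -1.934
endloop
endfacet
facet normal -0.082 0.704 0.706
outer loop
vertex 1.45 0.844 -0.699
vertex 0.748 1.177 -1.112
vertex 0.249 -0.365 0.367
endloop
endfacet
facet normal -0.798 0.378 -0.469
outer loop
vertex -0.453 -0.033 -0.046
vertex 0.748 1.177 -1.112
vertex -0.31 -1.264 -1.281
endloop
endfacet
facet normal 0.082 -0.704 -0.706
outer loop
vertex 0.891 -0.055 -2.347
vertex 1.593 -0.387 -1.934
vertex -0.31 -1.264 -1.281
endloop
endfacet
facet normal -0.798 0.378 -0.470
outer loop
vertex -0.31 -1.264 -1.281
vertex 0.748 1.177 -1.112
vertex 0.891 -0.055 -2.347
endloop
endfacet
facet normal 0.597 0.602 -0.531
outer loop
vertex 0.891 -0.055 -2.347
vertex 1.45 0.844 -0.699
vertex 1.593 -0.387 -1.934
endloop
endfacet
facet normal 0.597 0.601 -0.531
outer loop
vertex 0.748 1.177 -1.112
vertex 1.45 0.844 -0.699
vertex 0.891 -0.055 -2.347
endloop
endfacet

endsolid


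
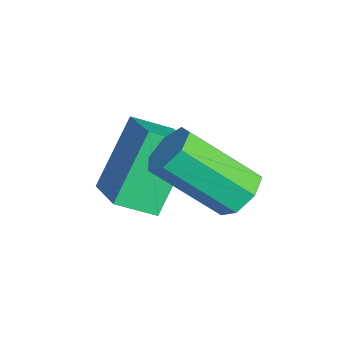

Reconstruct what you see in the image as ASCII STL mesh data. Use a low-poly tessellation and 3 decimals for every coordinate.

solid 
facet normal -0.911 -0.160 -0.381
outer loop
vertex 0.255 -1.615 -0.678
vertex 0.294 -0.684 -1.162
vertex 1.069 -2.473 -2.266
endloop
endfacet
facet normal -0.038 -0.887 0.460
outer loop
vertex 2.426 -2.236 -1.698
vertex 0.255 -1.615 -0.678
vertex 1.069 -2.473 -2.266
endloop
endfacet
facet normal -0.911 -0.159 -0.381
outer loop
vertex 1.069 -2.473 -2.266
vertex 0.294 -0.684 -1.162
vertex 1.108 -1.542 -2.749
endloop
endfacet
facet normal 0.411 -0.433 -0.802
outer loop
vertex 1.108 -1.542 -2.749
vertex 2.426 -2.236 -1.698
vertex 1.069 -2.473 -2.266
endloop
endfacet
facet normal -0.411 0.434 0.802
outer loop
vertex 0.255 -1.615 -0.678
vertex 1.651 -0.447 -0.594
vertex 0.294 -0.684 -1.162
endloop
endfacet
facet normal -0.037 -0.887 0.460
outer loop
vertex 1.612 -1.378 -0.111
vertex 0.255 -1.615 -0.678
vertex 2.426 -2.236 -1.698
endloop
endfacet
facet normal -0.411 0.433 0.802
outer loop
vertex 1.612 -1.378 -0.111
vertex 1.651 -0.447 -0.594
vertex 0.255 -1.615 -0.678
endloop
endfacet
facet normal 0.038 0.887 -0.460
outer loop
vertex 0.294 -0.684 -1.162
vertex 1.651 -0.447 -0.594
vertex 1.108 -1.542 -2.749
endloop
endfacet
facet normal 0.411 -0.434 -0.802
outer loop
vertex 2.465 -1.305 -2.182
vertex 2.426 -2.236 -1.698
vertex 1.108 -1.542 -2.749
endloop
endfacet
facet normal 0.037 0.887 -0.460
outer loop
vertex 1.108 -1.542 -2.749
vertex 1.651 -0.447 -0.594
vertex 2.465 -1.305 -2.182
endloop
endfacet
facet normal 0.911 0.160 0.381
outer loop
vertex 2.465 -1.305 -2.182
vertex 1.612 -1.378 -0.111
vertex 2.426 -2.236 -1.698
endloop
endfacet
facet normal 0.911 0.159 0.381
outer loop
vertex 1.651 -0.447 -0.594
vertex 1.612 -1.378 -0.111
vertex 2.465 -1.305 -2.182
endloop
endfacet
facet normal 0.182 0.729 -0.659
outer loop
vertex 3.405 -0.127 -1.452
vertex 3.131 0.312 -1.042
vertex 3.762 0.121 -1.079
endloop
endfacet
facet normal 0.760 -0.530 -0.375
outer loop
vertex 3.405 -0.127 -1.452
vertex 3.762 0.121 -1.079
vertex 3.043 -1.571 -0.147
endloop
endfacet
facet normal 0.760 -0.530 -0.375
outer loop
vertex 3.043 -1.571 -0.147
vertex 3.762 0.121 -1.079
vertex 3.4 -1.323 0.226
endloop
endfacet
facet normal -0.183 -0.729 0.660
outer loop
vertex 3.043 -1.571 -0.147
vertex 3.4 -1.323 0.226
vertex 2.769 -1.132 0.262
endloop
endfacet
facet normal 0.182 0.729 -0.659
outer loop
vertex 3.762 0.121 -1.079
vertex 3.131 0.312 -1.042
vertex 3.644 0.513 -0.678
endloop
endfacet
facet normal 0.961 0.008 0.275
outer loop
vertex 3.762 0.121 -1.079
vertex 3.644 0.513 -0.678
vertex 3.4 -1.323 0.226
endloop
endfacet
facet normal 0.961 0.008 0.275
outer loop
vertex 3.4 -1.323 0.226
vertex 3.644 0.513 -0.678
vertex 3.282 -0.932 0.627
endloop
endfacet
facet normal -0.184 -0.730 0.658
outer loop
vertex 3.4 -1.323 0.226
vertex 3.282 -0.932 0.627
vertex 2.769 -1.132 0.262
endloop
endfacet
facet normal 0.182 0.729 -0.660
outer loop
vertex 3.644 0.513 -0.678
vertex 3.131 0.312 -1.042
vertex 3.14 0.753 -0.552
endloop
endfacet
facet normal 0.437 0.540 0.719
outer loop
vertex 3.644 0.513 -0.678
vertex 3.14 0.753 -0.552
vertex 3.282 -0.932 0.627
endloop
endfacet
facet normal 0.437 0.540 0.719
outer loop
vertex 3.282 -0.932 0.627
vertex 3.14 0.753 -0.552
vertex 2.777 -0.691 0.753
endloop
endfacet
facet normal -0.184 -0.730 0.658
outer loop
vertex 3.282 -0.932 0.627
vertex 2.777 -0.691 0.753
vertex 2.769 -1.132 0.262
endloop
endfacet
facet normal 0.184 0.729 -0.659
outer loop
vertex 3.14 0.753 -0.552
vertex 3.131 0.312 -1.042
vertex 2.629 0.662 -0.795
endloop
endfacet
facet normal -0.414 0.665 0.621
outer loop
vertex 3.14 0.753 -0.552
vertex 2.629 0.662 -0.795
vertex 2.777 -0.691 0.753
endloop
endfacet
facet normal -0.416 0.665 0.621
outer loop
vertex 2.777 -0.691 0.753
vertex 2.629 0.662 -0.795
vertex 2.267 -0.783 0.51
endloop
endfacet
facet normal -0.182 -0.730 0.659
outer loop
vertex 2.777 -0.691 0.753
vertex 2.267 -0.783 0.51
vertex 2.769 -1.132 0.262
endloop
endfacet
facet normal 0.184 0.729 -0.660
outer loop
vertex 2.629 0.662 -0.795
vertex 3.131 0.312 -1.042
vertex 2.497 0.307 -1.224
endloop
endfacet
facet normal -0.956 0.289 0.055
outer loop
vertex 2.629 0.662 -0.795
vertex 2.497 0.307 -1.224
vertex 2.267 -0.783 0.51
endloop
endfacet
facet normal -0.955 0.291 0.056
outer loop
vertex 2.267 -0.783 0.51
vertex 2.497 0.307 -1.224
vertex 2.134 -1.137 0.081
endloop
endfacet
facet normal -0.182 -0.730 0.659
outer loop
vertex 2.267 -0.783 0.51
vertex 2.134 -1.137 0.081
vertex 2.769 -1.132 0.262
endloop
endfacet
facet normal 0.183 0.730 -0.659
outer loop
vertex 2.497 0.307 -1.224
vertex 3.131 0.312 -1.042
vertex 2.842 -0.044 -1.517
endloop
endfacet
facet normal -0.777 -0.303 -0.552
outer loop
vertex 2.497 0.307 -1.224
vertex 2.842 -0.044 -1.517
vertex 2.134 -1.137 0.081
endloop
endfacet
facet normal -0.776 -0.304 -0.552
outer loop
vertex 2.134 -1.137 0.081
vertex 2.842 -0.044 -1.517
vertex 2.48 -1.488 -0.212
endloop
endfacet
facet normal -0.182 -0.730 0.659
outer loop
vertex 2.134 -1.137 0.081
vertex 2.48 -1.488 -0.212
vertex 2.769 -1.132 0.262
endloop
endfacet
facet normal 0.184 0.730 -0.659
outer loop
vertex 2.842 -0.044 -1.517
vertex 3.131 0.312 -1.042
vertex 3.405 -0.127 -1.452
endloop
endfacet
facet normal -0.013 -0.669 -0.743
outer loop
vertex 2.842 -0.044 -1.517
vertex 3.405 -0.127 -1.452
vertex 2.48 -1.488 -0.212
endloop
endfacet
facet normal -0.013 -0.669 -0.743
outer loop
vertex 2.48 -1.488 -0.212
vertex 3.405 -0.127 -1.452
vertex 3.043 -1.571 -0.147
endloop
endfacet
facet normal -0.184 -0.729 0.659
outer loop
vertex 2.48 -1.488 -0.212
vertex 3.043 -1.571 -0.147
vertex 2.769 -1.132 0.262
endloop
endfacet

endsolid


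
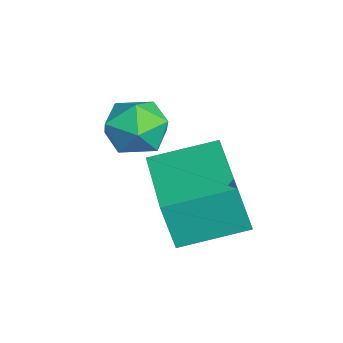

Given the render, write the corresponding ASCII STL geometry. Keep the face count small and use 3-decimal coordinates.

solid 
facet normal -0.995 -0.067 -0.070
outer loop
vertex 0.626 -1.973 0.338
vertex 0.505 -0.552 0.696
vertex 0.684 -1.689 -0.765
endloop
endfacet
facet normal 0.082 -0.966 -0.244
outer loop
vertex 2.795 -1.548 -0.616
vertex 0.626 -1.973 0.338
vertex 0.684 -1.689 -0.765
endloop
endfacet
facet normal -0.995 -0.066 -0.070
outer loop
vertex 0.684 -1.689 -0.765
vertex 0.505 -0.552 0.696
vertex 0.564 -0.269 -0.406
endloop
endfacet
facet normal 0.052 0.249 -0.967
outer loop
vertex 0.564 -0.269 -0.406
vertex 2.795 -1.548 -0.616
vertex 0.684 -1.689 -0.765
endloop
endfacet
facet normal -0.052 -0.248 0.967
outer loop
vertex 0.626 -1.973 0.338
vertex 2.616 -0.411 0.845
vertex 0.505 -0.552 0.696
endloop
endfacet
facet normal 0.082 -0.966 -0.244
outer loop
vertex 2.736 -1.831 0.486
vertex 0.626 -1.973 0.338
vertex 2.795 -1.548 -0.616
endloop
endfacet
facet normal -0.051 -0.249 0.967
outer loop
vertex 2.736 -1.831 0.486
vertex 2.616 -0.411 0.845
vertex 0.626 -1.973 0.338
endloop
endfacet
facet normal -0.082 0.966 0.244
outer loop
vertex 0.505 -0.552 0.696
vertex 2.616 -0.411 0.845
vertex 0.564 -0.269 -0.406
endloop
endfacet
facet normal 0.051 0.248 -0.967
outer loop
vertex 2.674 -0.127 -0.258
vertex 2.795 -1.548 -0.616
vertex 0.564 -0.269 -0.406
endloop
endfacet
facet normal -0.082 0.966 0.244
outer loop
vertex 0.564 -0.269 -0.406
vertex 2.616 -0.411 0.845
vertex 2.674 -0.127 -0.258
endloop
endfacet
facet normal 0.995 0.067 0.070
outer loop
vertex 2.674 -0.127 -0.258
vertex 2.736 -1.831 0.486
vertex 2.795 -1.548 -0.616
endloop
endfacet
facet normal 0.995 0.067 0.069
outer loop
vertex 2.616 -0.411 0.845
vertex 2.736 -1.831 0.486
vertex 2.674 -0.127 -0.258
endloop
endfacet
facet normal -0.946 -0.010 0.323
outer loop
vertex -0.373 -2.144 0.785
vertex -0.161 -2.52 1.394
vertex -0.167 -1.774 1.4
endloop
endfacet
facet normal -0.818 0.571 -0.069
outer loop
vertex -0.373 -2.144 0.785
vertex -0.167 -1.774 1.4
vertex 0.056 -1.536 0.728
endloop
endfacet
facet normal -0.602 0.357 -0.714
outer loop
vertex -0.373 -2.144 0.785
vertex 0.056 -1.536 0.728
vertex 0.2 -2.135 0.307
endloop
endfacet
facet normal -0.595 -0.356 -0.720
outer loop
vertex -0.373 -2.144 0.785
vertex 0.2 -2.135 0.307
vertex 0.066 -2.743 0.718
endloop
endfacet
facet normal -0.808 -0.584 -0.079
outer loop
vertex -0.373 -2.144 0.785
vertex 0.066 -2.743 0.718
vertex -0.161 -2.52 1.394
endloop
endfacet
facet normal -0.281 0.930 0.236
outer loop
vertex 0.056 -1.536 0.728
vertex -0.167 -1.774 1.4
vertex 0.534 -1.537 1.302
endloop
endfacet
facet normal -0.489 -0.011 0.872
outer loop
vertex -0.167 -1.774 1.4
vertex -0.161 -2.52 1.394
vertex 0.4 -2.145 1.713
endloop
endfacet
facet normal -0.266 -0.938 0.220
outer loop
vertex -0.161 -2.52 1.394
vertex 0.066 -2.743 0.718
vertex 0.544 -2.744 1.292
endloop
endfacet
facet normal 0.078 -0.570 -0.818
outer loop
vertex 0.066 -2.743 0.718
vertex 0.2 -2.135 0.307
vertex 0.767 -2.506 0.62
endloop
endfacet
facet normal 0.069 0.585 -0.808
outer loop
vertex 0.2 -2.135 0.307
vertex 0.056 -1.536 0.728
vertex 0.761 -1.76 0.626
endloop
endfacet
facet normal 0.595 0.356 0.720
outer loop
vertex 0.973 -2.136 1.235
vertex 0.534 -1.537 1.302
vertex 0.4 -2.145 1.713
endloop
endfacet
facet normal 0.602 -0.357 0.714
outer loop
vertex 0.973 -2.136 1.235
vertex 0.4 -2.145 1.713
vertex 0.544 -2.744 1.292
endloop
endfacet
facet normal 0.818 -0.571 0.069
outer loop
vertex 0.973 -2.136 1.235
vertex 0.544 -2.744 1.292
vertex 0.767 -2.506 0.62
endloop
endfacet
facet normal 0.946 0.010 -0.323
outer loop
vertex 0.973 -2.136 1.235
vertex 0.767 -2.506 0.62
vertex 0.761 -1.76 0.626
endloop
endfacet
facet normal 0.808 0.584 0.079
outer loop
vertex 0.973 -2.136 1.235
vertex 0.761 -1.76 0.626
vertex 0.534 -1.537 1.302
endloop
endfacet
facet normal -0.078 0.570 0.818
outer loop
vertex 0.4 -2.145 1.713
vertex 0.534 -1.537 1.302
vertex -0.167 -1.774 1.4
endloop
endfacet
facet normal -0.069 -0.585 0.808
outer loop
vertex 0.544 -2.744 1.292
vertex 0.4 -2.145 1.713
vertex -0.161 -2.52 1.394
endloop
endfacet
facet normal 0.281 -0.930 -0.236
outer loop
vertex 0.767 -2.506 0.62
vertex 0.544 -2.744 1.292
vertex 0.066 -2.743 0.718
endloop
endfacet
facet normal 0.489 0.011 -0.872
outer loop
vertex 0.761 -1.76 0.626
vertex 0.767 -2.506 0.62
vertex 0.2 -2.135 0.307
endloop
endfacet
facet normal 0.266 0.938 -0.220
outer loop
vertex 0.534 -1.537 1.302
vertex 0.761 -1.76 0.626
vertex 0.056 -1.536 0.728
endloop
endfacet

endsolid


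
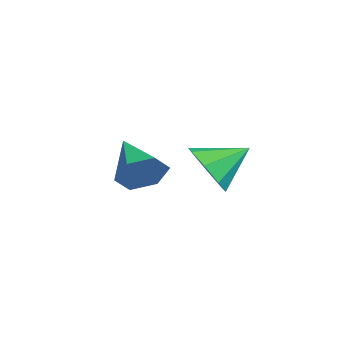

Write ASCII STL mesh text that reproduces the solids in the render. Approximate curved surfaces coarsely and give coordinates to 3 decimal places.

solid 
facet normal 0.910 0.001 -0.414
outer loop
vertex -0.478 -1.512 -2.179
vertex -0.831 -1.799 -2.956
vertex -0.758 -0.917 -2.793
endloop
endfacet
facet normal -0.091 0.694 0.714
outer loop
vertex -0.478 -1.512 -2.179
vertex -0.758 -0.917 -2.793
vertex -2.569 -1.801 -2.164
endloop
endfacet
facet normal 0.910 0.001 -0.414
outer loop
vertex -0.758 -0.917 -2.793
vertex -0.831 -1.799 -2.956
vertex -1.111 -1.203 -3.57
endloop
endfacet
facet normal -0.467 0.877 -0.111
outer loop
vertex -0.758 -0.917 -2.793
vertex -1.111 -1.203 -3.57
vertex -2.569 -1.801 -2.164
endloop
endfacet
facet normal 0.910 0.001 -0.414
outer loop
vertex -1.111 -1.203 -3.57
vertex -0.831 -1.799 -2.956
vertex -1.184 -2.086 -3.732
endloop
endfacet
facet normal -0.720 0.182 -0.669
outer loop
vertex -1.111 -1.203 -3.57
vertex -1.184 -2.086 -3.732
vertex -2.569 -1.801 -2.164
endloop
endfacet
facet normal 0.910 0.001 -0.414
outer loop
vertex -1.184 -2.086 -3.732
vertex -0.831 -1.799 -2.956
vertex -0.904 -2.681 -3.118
endloop
endfacet
facet normal -0.597 -0.695 -0.401
outer loop
vertex -1.184 -2.086 -3.732
vertex -0.904 -2.681 -3.118
vertex -2.569 -1.801 -2.164
endloop
endfacet
facet normal 0.910 0.001 -0.414
outer loop
vertex -0.904 -2.681 -3.118
vertex -0.831 -1.799 -2.956
vertex -0.551 -2.394 -2.342
endloop
endfacet
facet normal -0.220 -0.878 0.425
outer loop
vertex -0.904 -2.681 -3.118
vertex -0.551 -2.394 -2.342
vertex -2.569 -1.801 -2.164
endloop
endfacet
facet normal 0.910 0.001 -0.414
outer loop
vertex -0.551 -2.394 -2.342
vertex -0.831 -1.799 -2.956
vertex -0.478 -1.512 -2.179
endloop
endfacet
facet normal 0.033 -0.184 0.982
outer loop
vertex -0.551 -2.394 -2.342
vertex -0.478 -1.512 -2.179
vertex -2.569 -1.801 -2.164
endloop
endfacet
facet normal -0.105 -0.855 -0.509
outer loop
vertex 2.156 -0.277 -2.753
vertex 1.52 -0.619 -2.047
vertex 1.42 -0.096 -2.905
endloop
endfacet
facet normal 0.300 0.842 -0.448
outer loop
vertex 2.156 -0.277 -2.753
vertex 1.42 -0.096 -2.905
vertex 1.68 0.679 -1.273
endloop
endfacet
facet normal -0.105 -0.855 -0.509
outer loop
vertex 1.42 -0.096 -2.905
vertex 1.52 -0.619 -2.047
vertex 0.743 -0.222 -2.554
endloop
endfacet
facet normal -0.346 0.868 -0.357
outer loop
vertex 1.42 -0.096 -2.905
vertex 0.743 -0.222 -2.554
vertex 1.68 0.679 -1.273
endloop
endfacet
facet normal -0.105 -0.855 -0.508
outer loop
vertex 0.743 -0.222 -2.554
vertex 1.52 -0.619 -2.047
vertex 0.521 -0.58 -1.906
endloop
endfacet
facet normal -0.756 0.647 0.098
outer loop
vertex 0.743 -0.222 -2.554
vertex 0.521 -0.58 -1.906
vertex 1.68 0.679 -1.273
endloop
endfacet
facet normal -0.105 -0.854 -0.510
outer loop
vertex 0.521 -0.58 -1.906
vertex 1.52 -0.619 -2.047
vertex 0.884 -0.962 -1.341
endloop
endfacet
facet normal -0.692 0.308 0.653
outer loop
vertex 0.521 -0.58 -1.906
vertex 0.884 -0.962 -1.341
vertex 1.68 0.679 -1.273
endloop
endfacet
facet normal -0.105 -0.854 -0.509
outer loop
vertex 0.884 -0.962 -1.341
vertex 1.52 -0.619 -2.047
vertex 1.62 -1.143 -1.189
endloop
endfacet
facet normal -0.190 0.051 0.980
outer loop
vertex 0.884 -0.962 -1.341
vertex 1.62 -1.143 -1.189
vertex 1.68 0.679 -1.273
endloop
endfacet
facet normal -0.104 -0.854 -0.509
outer loop
vertex 1.62 -1.143 -1.189
vertex 1.52 -0.619 -2.047
vertex 2.298 -1.017 -1.539
endloop
endfacet
facet normal 0.455 0.026 0.890
outer loop
vertex 1.62 -1.143 -1.189
vertex 2.298 -1.017 -1.539
vertex 1.68 0.679 -1.273
endloop
endfacet
facet normal -0.105 -0.854 -0.509
outer loop
vertex 2.298 -1.017 -1.539
vertex 1.52 -0.619 -2.047
vertex 2.52 -0.658 -2.187
endloop
endfacet
facet normal 0.866 0.248 0.434
outer loop
vertex 2.298 -1.017 -1.539
vertex 2.52 -0.658 -2.187
vertex 1.68 0.679 -1.273
endloop
endfacet
facet normal -0.104 -0.855 -0.508
outer loop
vertex 2.52 -0.658 -2.187
vertex 1.52 -0.619 -2.047
vertex 2.156 -0.277 -2.753
endloop
endfacet
facet normal 0.801 0.586 -0.121
outer loop
vertex 2.52 -0.658 -2.187
vertex 2.156 -0.277 -2.753
vertex 1.68 0.679 -1.273
endloop
endfacet

endsolid
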